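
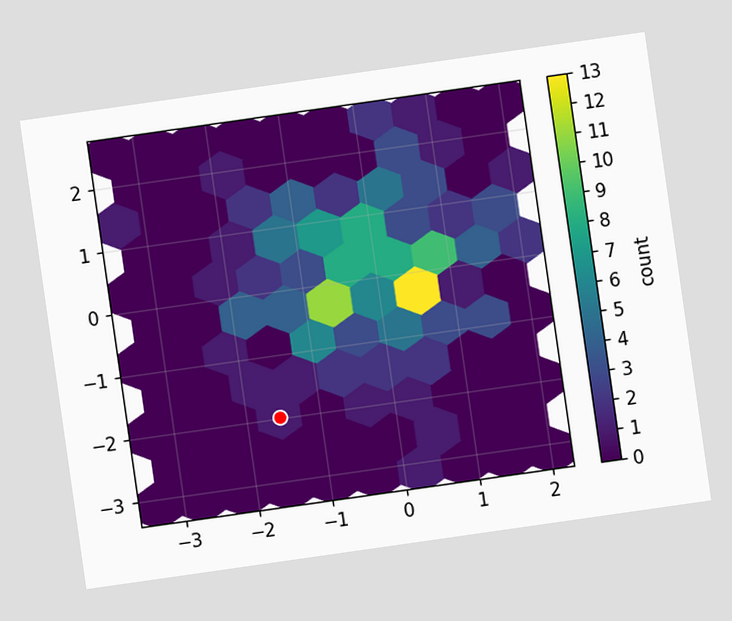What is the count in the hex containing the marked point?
The chart is tilted about 8° counter-clockwise. The marked hex reads 1 on the colorbar.

1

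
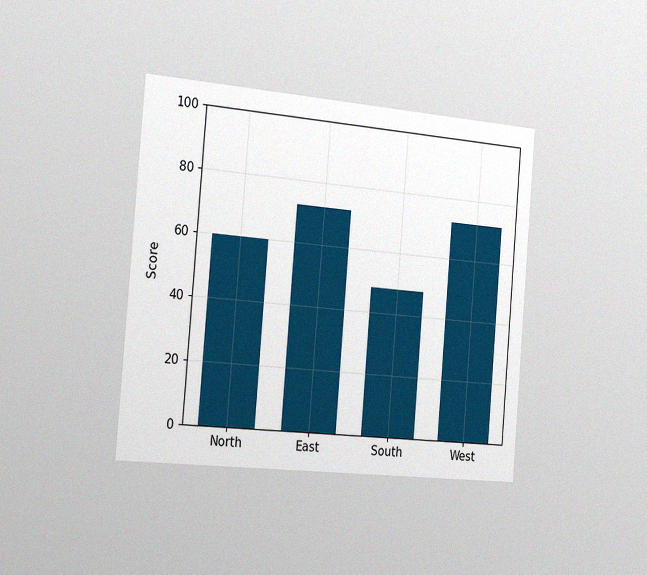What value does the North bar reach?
60

The chart is tilted about 5° clockwise and viewed slightly from the left, with some photo noise. Reading along the chart's y-axis, the North bar reaches 60.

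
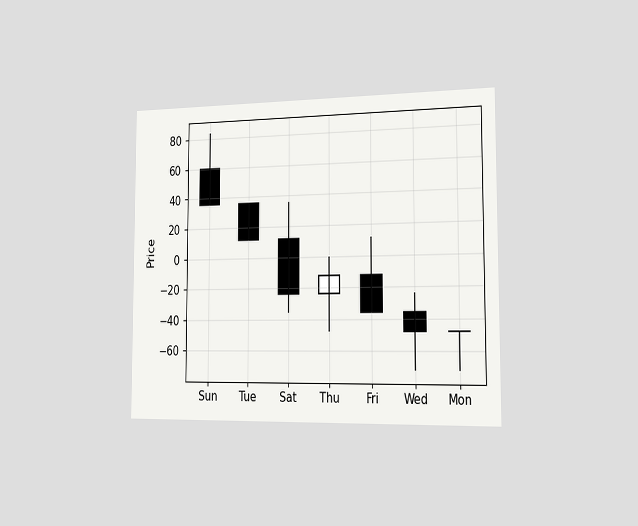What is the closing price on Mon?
The chart is viewed slightly from the right. The Mon candle closes at -48.

-48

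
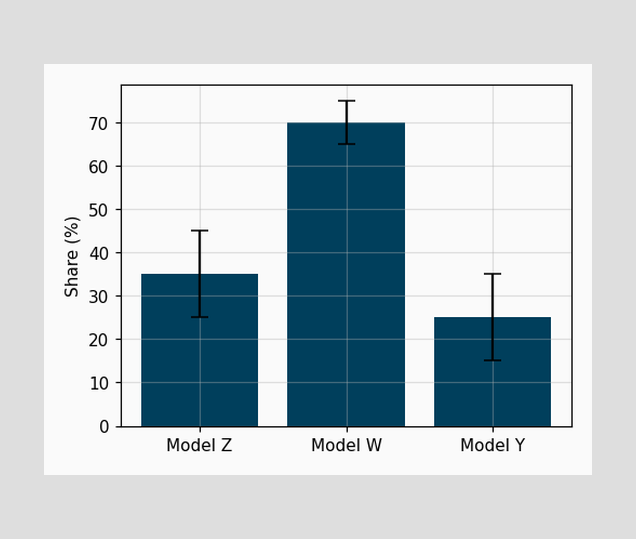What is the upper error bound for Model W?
The Model W bar's upper whisker reaches 75%.

75%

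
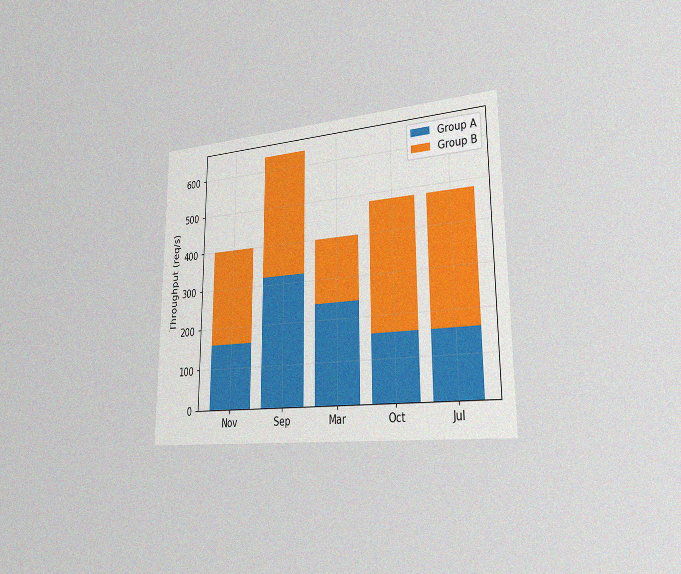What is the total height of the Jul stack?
480req/s

The chart is viewed slightly from the right, with some photo noise. The Jul stack's top reaches 480req/s on the y-axis.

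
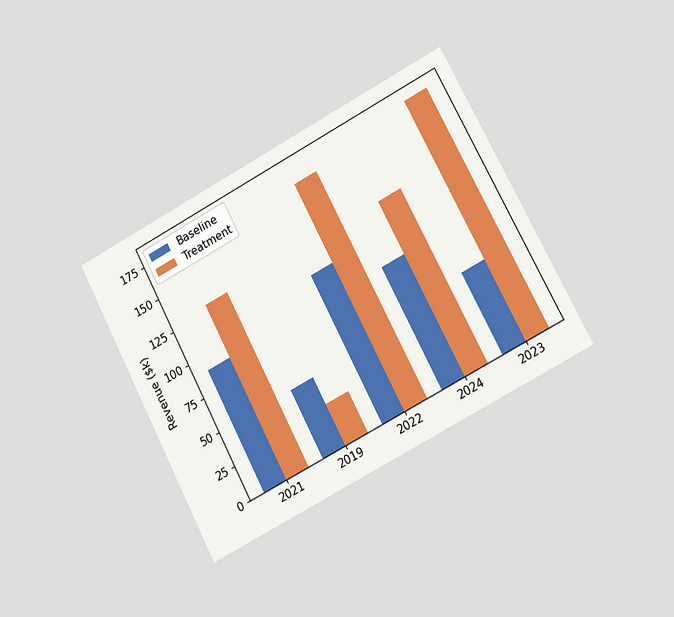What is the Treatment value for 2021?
$130k

The chart is tilted about 28° counter-clockwise and viewed slightly from the right. The Treatment bar at 2021 reaches $130k on the y-axis.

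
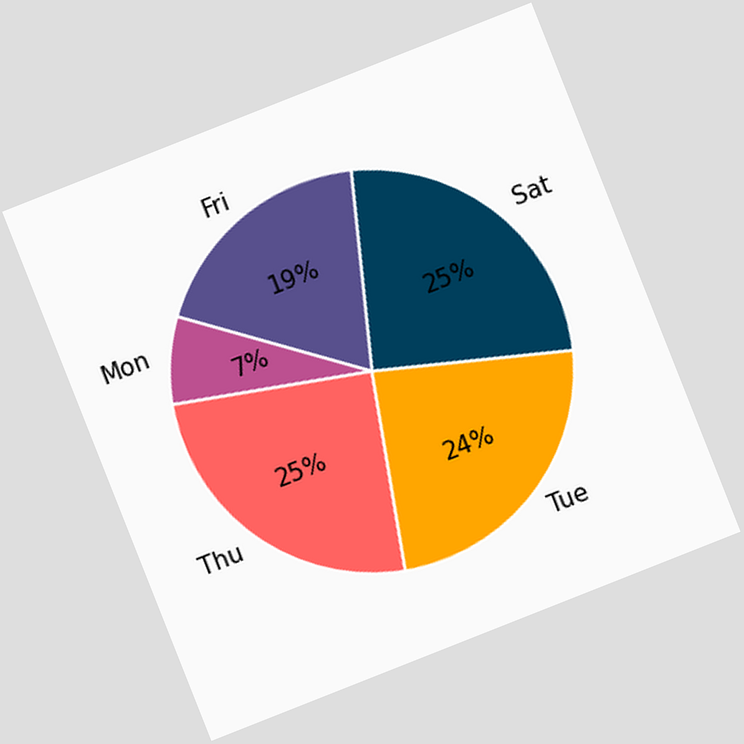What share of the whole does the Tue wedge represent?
The chart is tilted about 22° counter-clockwise. The Tue slice takes up 24% of the pie.

24%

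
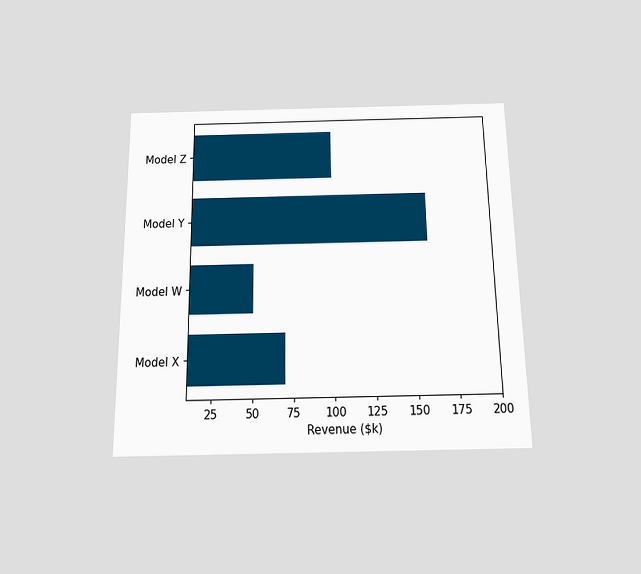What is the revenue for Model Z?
The chart is viewed slightly from below. Reading along the chart's x-axis, the Model Z bar reaches $100k.

$100k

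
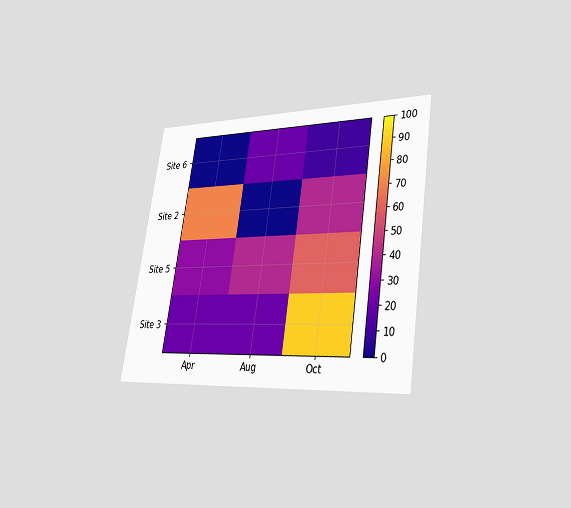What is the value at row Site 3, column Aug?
20

The chart is tilted about 9° clockwise and viewed slightly from the right. Matching cell (Site 3, Aug) against the colorbar gives 20.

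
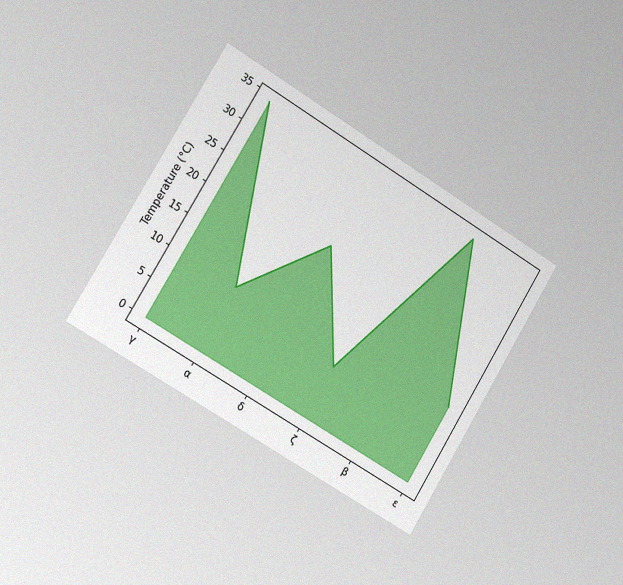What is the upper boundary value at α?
The chart is tilted about 31° clockwise and viewed slightly from the left, with some photo noise. At α the upper boundary is at 10°C.

10°C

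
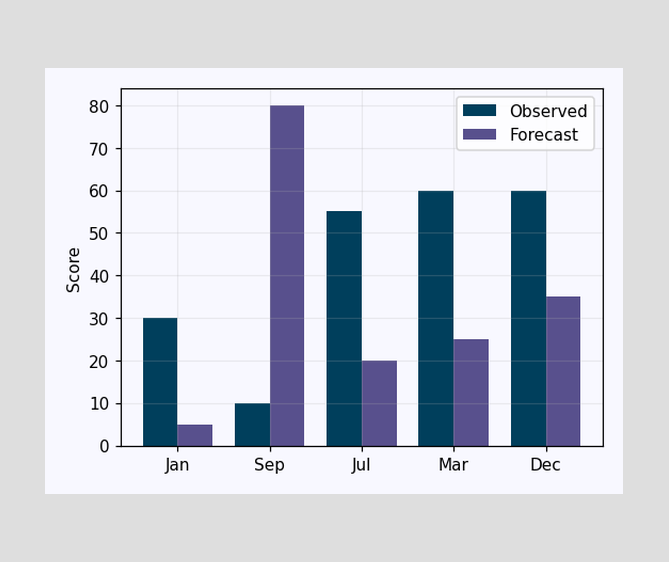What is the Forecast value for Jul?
The Forecast bar at Jul reaches 20 on the y-axis.

20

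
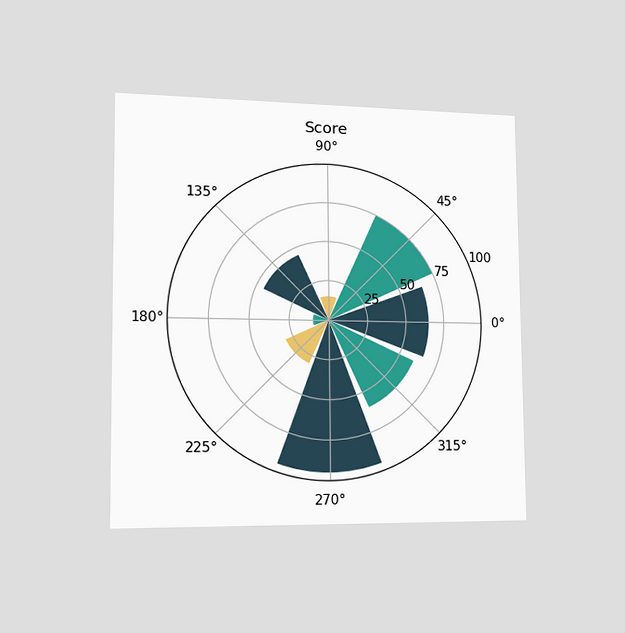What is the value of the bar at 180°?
The chart is viewed slightly from the left. The bar at 180° reaches 10 on the radial axis.

10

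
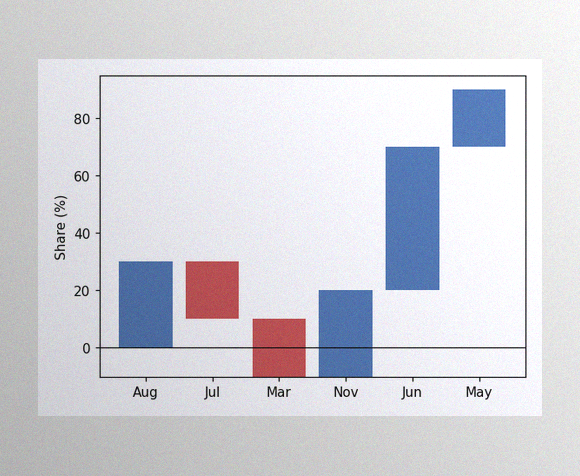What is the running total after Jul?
10%

The image has some photo noise and uneven lighting. After Jul the running total reaches 10%.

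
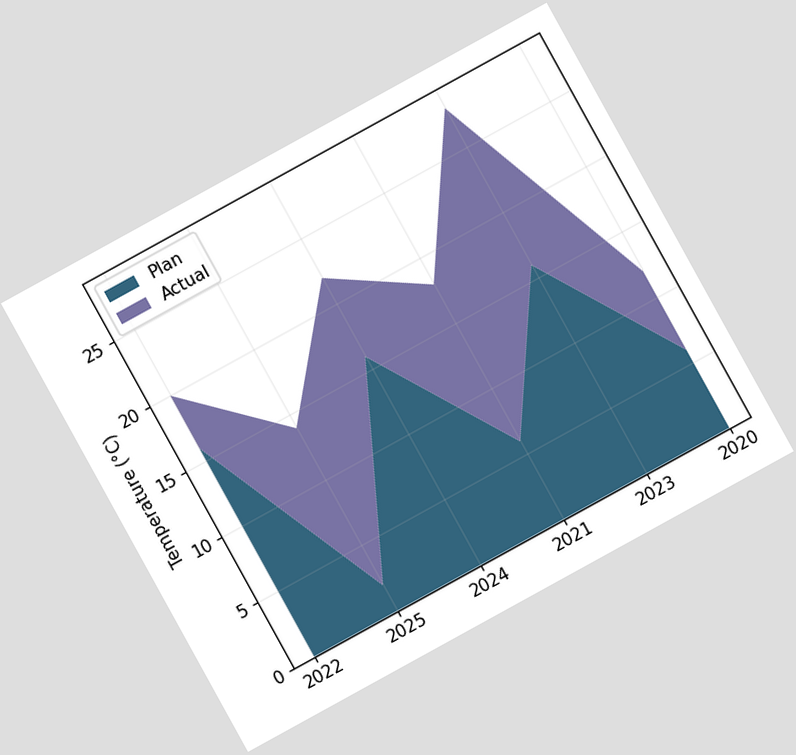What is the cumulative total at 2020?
The chart is tilted about 29° counter-clockwise. The stacked total at 2020 reaches 12°C.

12°C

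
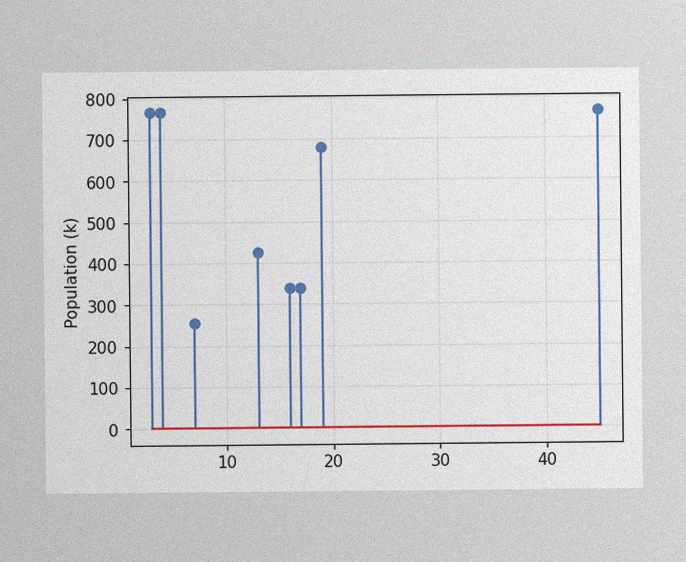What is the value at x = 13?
425k

The image has some photo noise and uneven lighting. The stem at x=13 reaches 425k.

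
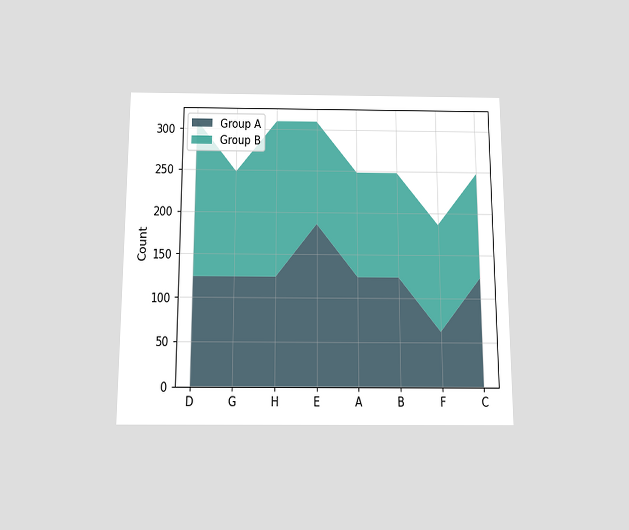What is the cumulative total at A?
248

The chart is viewed slightly from below. The stacked total at A reaches 248.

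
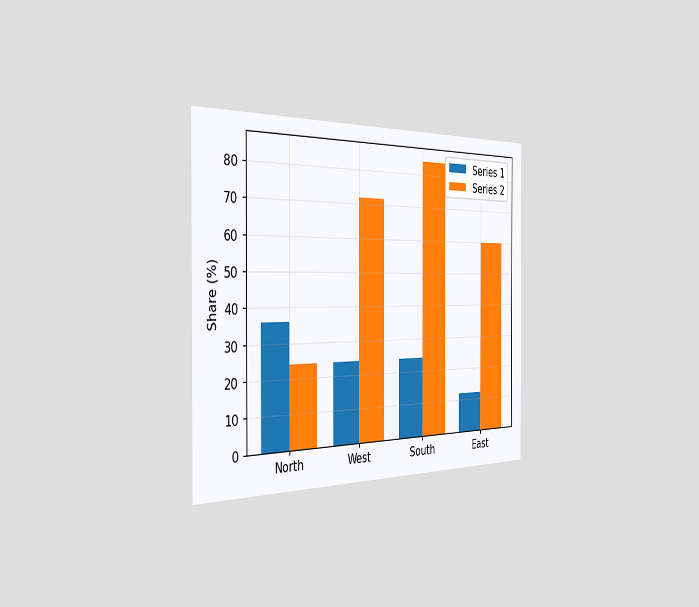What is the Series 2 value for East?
60%

The chart is viewed slightly from the left. The Series 2 bar at East reaches 60% on the y-axis.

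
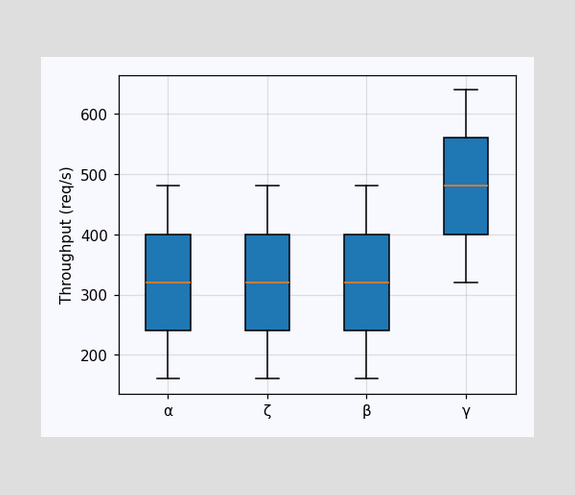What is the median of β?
The median line in the β box sits at 320req/s.

320req/s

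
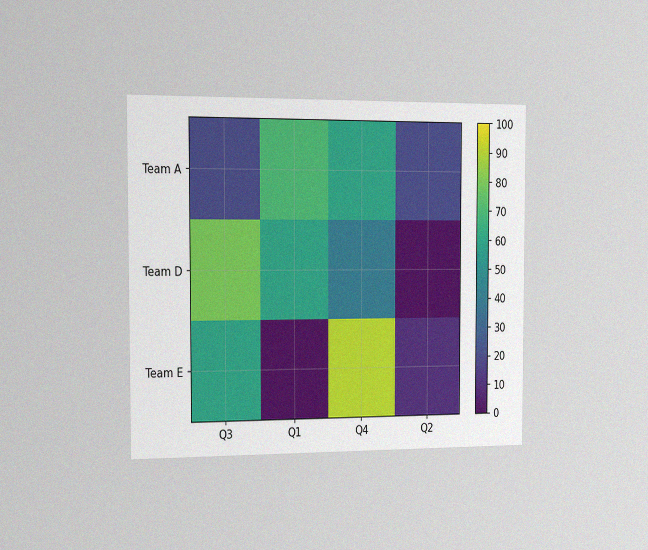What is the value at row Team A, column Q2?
The chart is viewed slightly from the left, with some photo noise. Matching cell (Team A, Q2) against the colorbar gives 20.

20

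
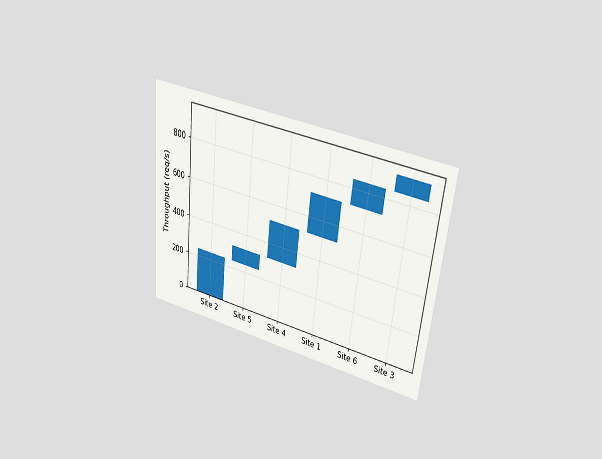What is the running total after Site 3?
920req/s

The chart is tilted about 6° clockwise and viewed at a slight angle. After Site 3 the running total reaches 920req/s.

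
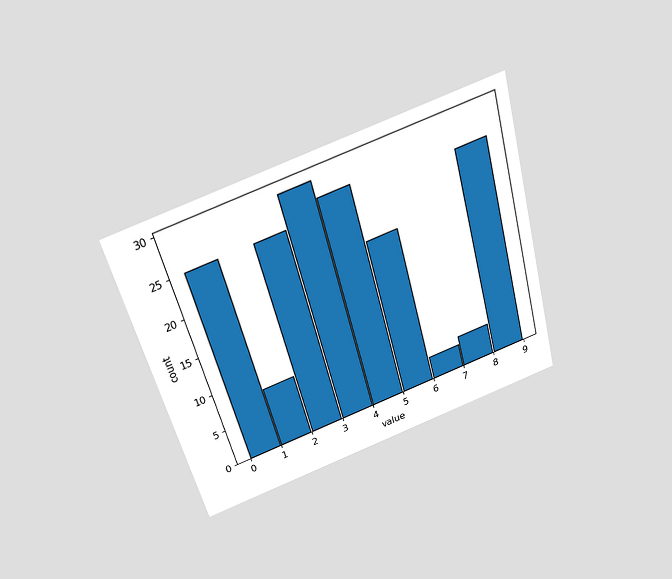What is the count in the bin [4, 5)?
The chart is tilted about 15° counter-clockwise and viewed slightly from above. The [4, 5) bin has height 27.

27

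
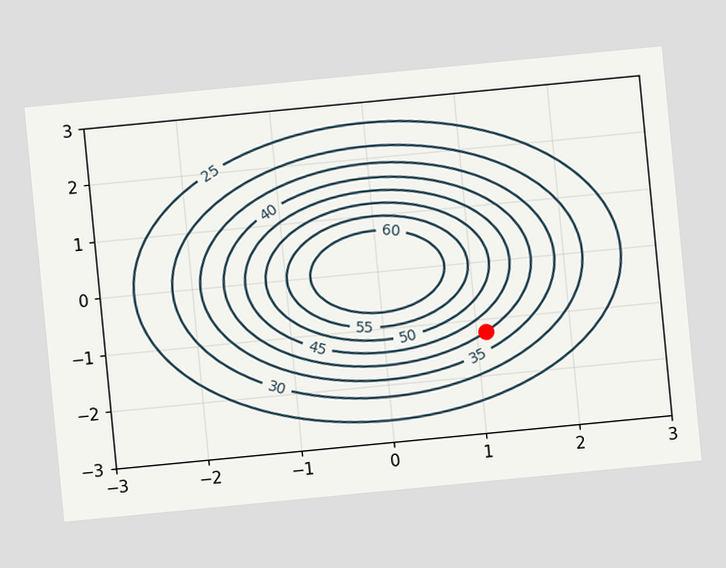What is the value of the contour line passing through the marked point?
The chart is tilted about 5° counter-clockwise. The marked point sits on the contour labelled 40.

40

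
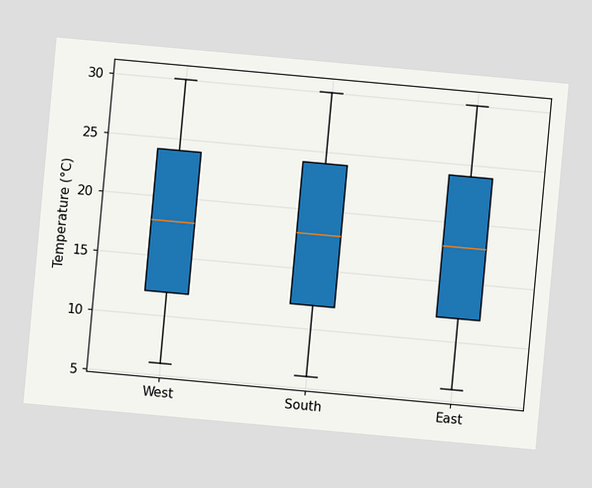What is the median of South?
The chart is tilted about 5° clockwise. The median line in the South box sits at 18°C.

18°C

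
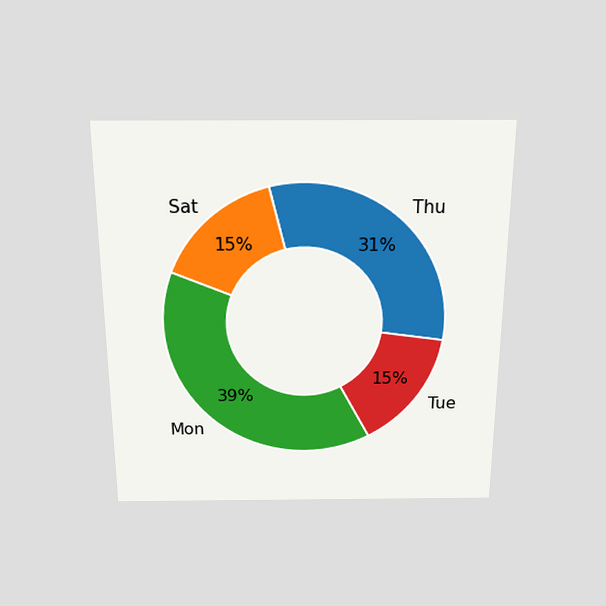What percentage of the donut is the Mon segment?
The chart is viewed slightly from above. The Mon segment takes up 39% of the ring.

39%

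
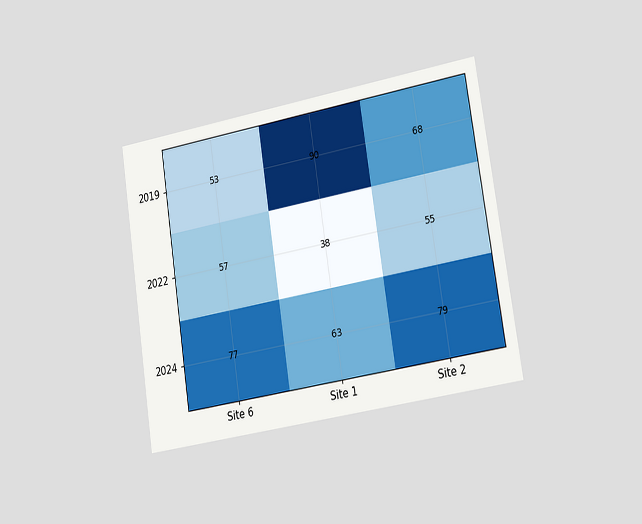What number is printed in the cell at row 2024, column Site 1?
The chart is tilted about 9° counter-clockwise and viewed slightly from the right. The (2024, Site 1) cell reads 63.

63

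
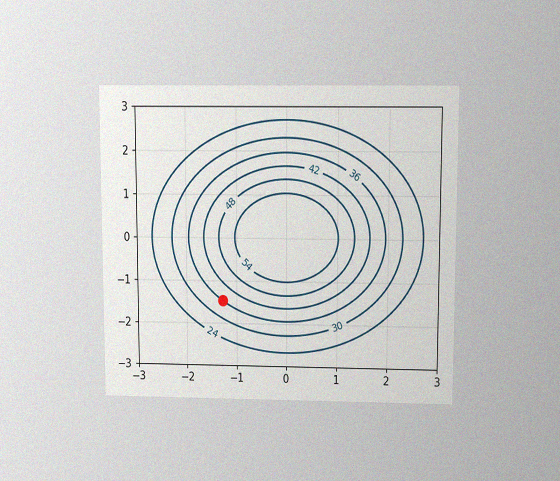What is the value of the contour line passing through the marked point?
36

The chart is viewed slightly from above, with some photo noise. The marked point sits on the contour labelled 36.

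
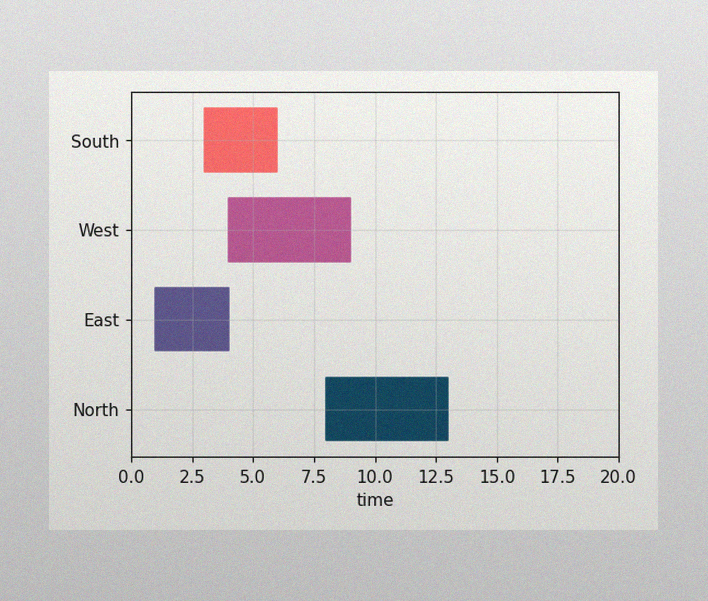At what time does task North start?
The image has some photo noise and uneven lighting. The North bar begins at t=8.

8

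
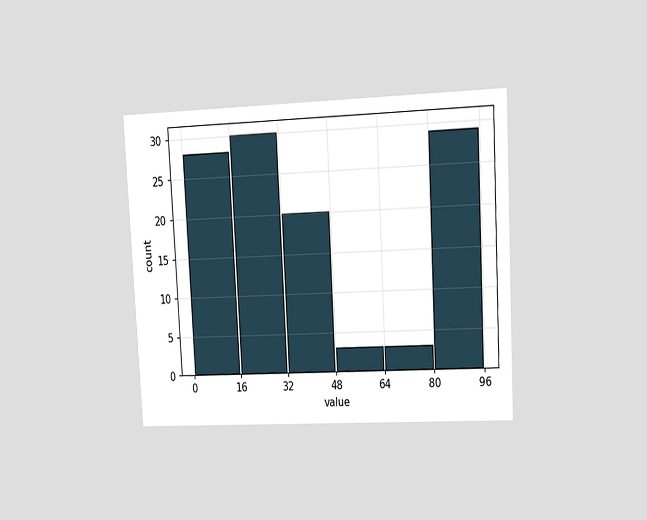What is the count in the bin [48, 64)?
The chart is tilted about 3° counter-clockwise and viewed at a slight angle. The [48, 64) bin has height 3.

3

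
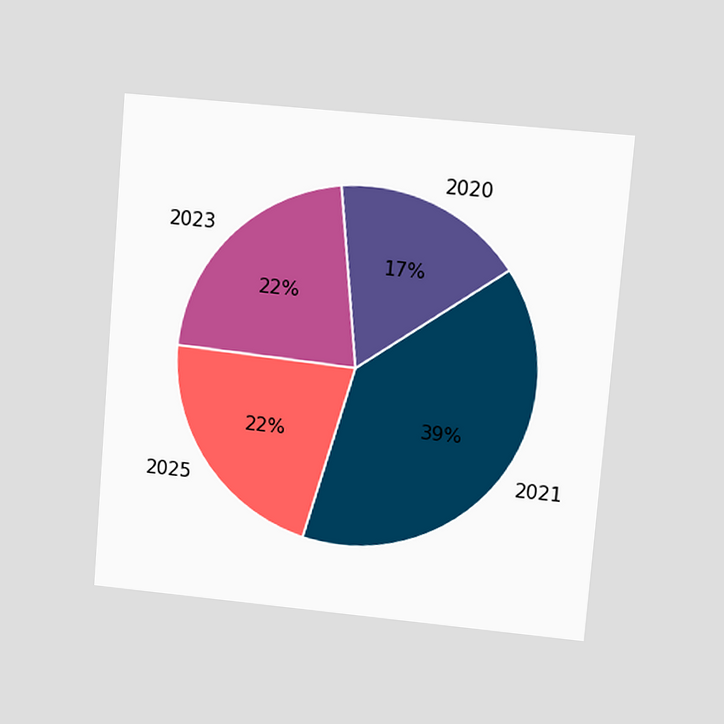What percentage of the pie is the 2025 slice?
22%

The chart is tilted about 5° clockwise and viewed at a slight angle. The 2025 slice takes up 22% of the pie.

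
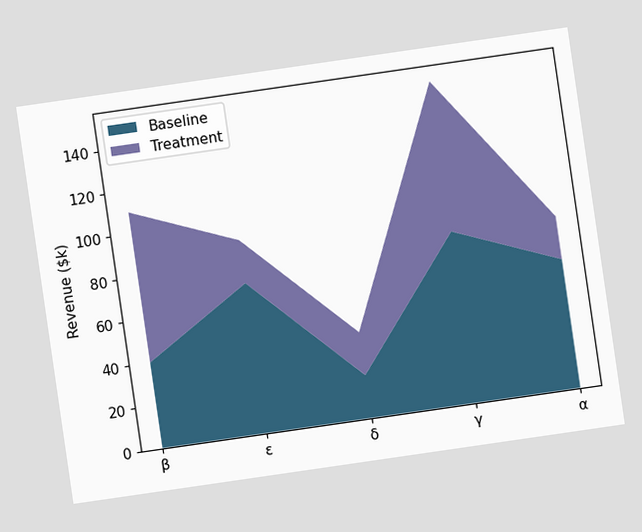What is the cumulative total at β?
$110k

The chart is tilted about 8° counter-clockwise. The stacked total at β reaches $110k.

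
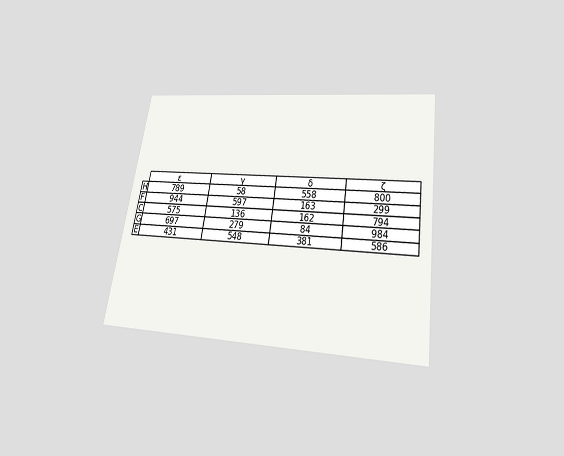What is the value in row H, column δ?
558

The chart is tilted about 9° clockwise and viewed slightly from below. The (H, δ) cell reads 558.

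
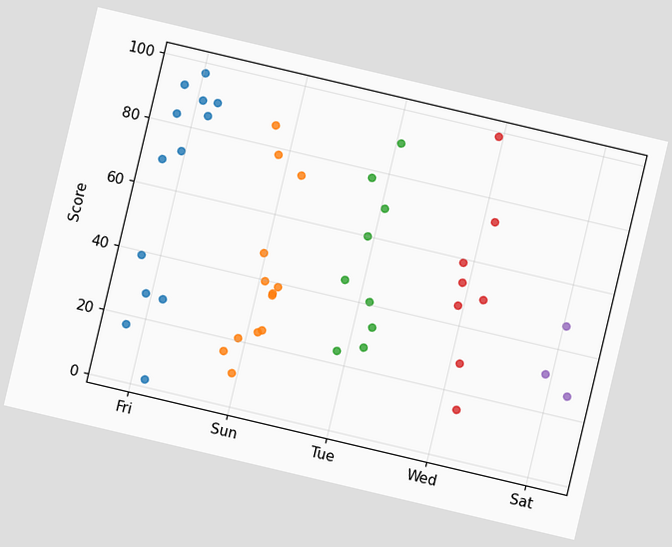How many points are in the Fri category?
13

The chart is tilted about 13° clockwise. Counting the markers in the Fri column gives 13.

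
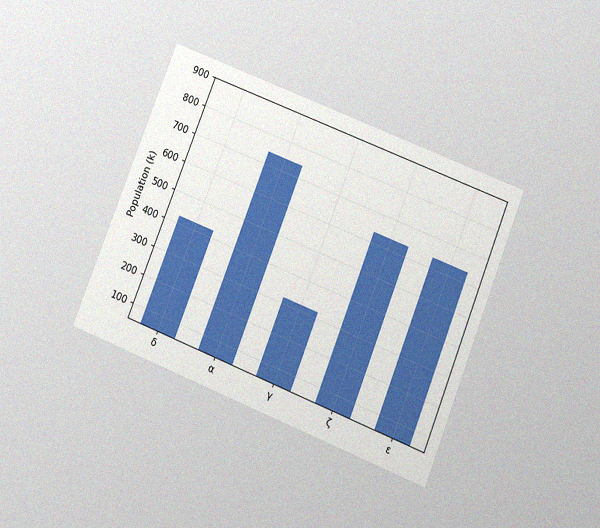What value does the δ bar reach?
The chart is tilted about 22° clockwise and viewed slightly from below, with some photo noise. Reading along the chart's y-axis, the δ bar reaches 424k.

424k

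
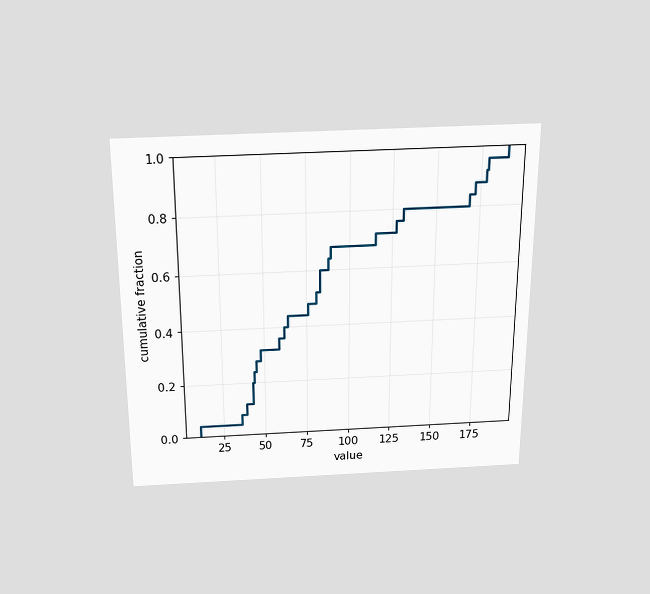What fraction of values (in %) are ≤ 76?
48%

The chart is viewed slightly from above. At x=76 the ECDF step is at 48%.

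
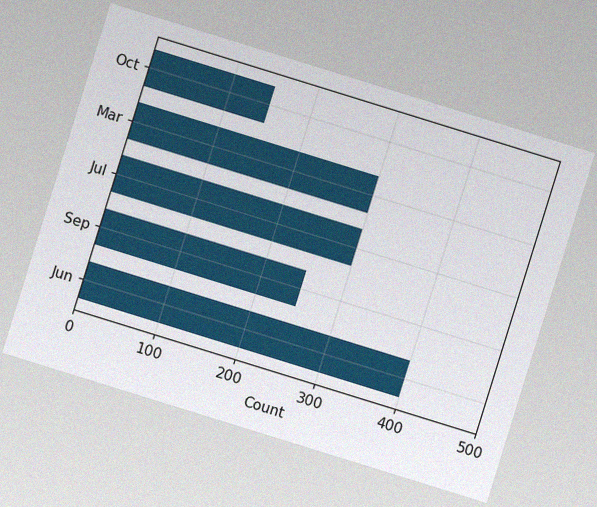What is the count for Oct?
150

The chart is tilted about 17° clockwise, with some photo noise. Reading along the chart's x-axis, the Oct bar reaches 150.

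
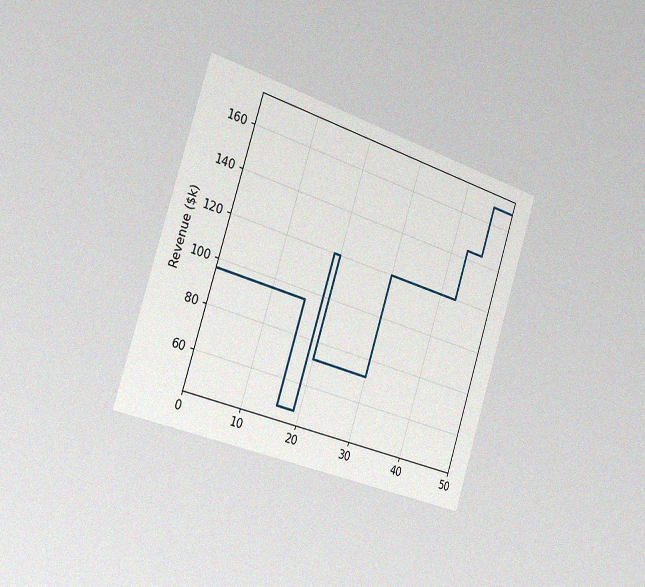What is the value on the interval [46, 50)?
The chart is tilted about 18° clockwise and viewed slightly from the left, with some photo noise. On [46, 50) the step sits at $168k.

$168k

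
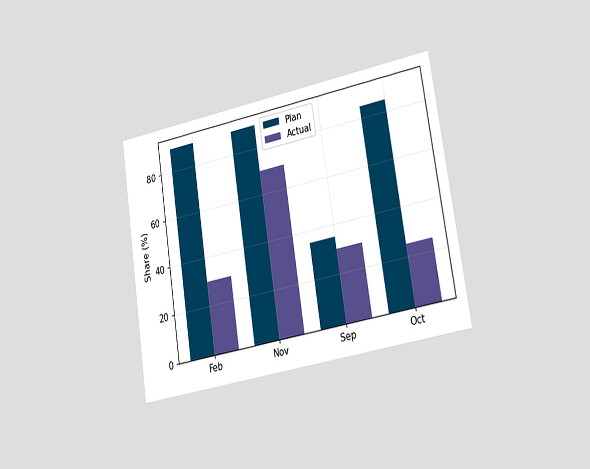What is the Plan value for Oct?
The chart is tilted about 9° counter-clockwise and viewed slightly from the right. The Plan bar at Oct reaches 85% on the y-axis.

85%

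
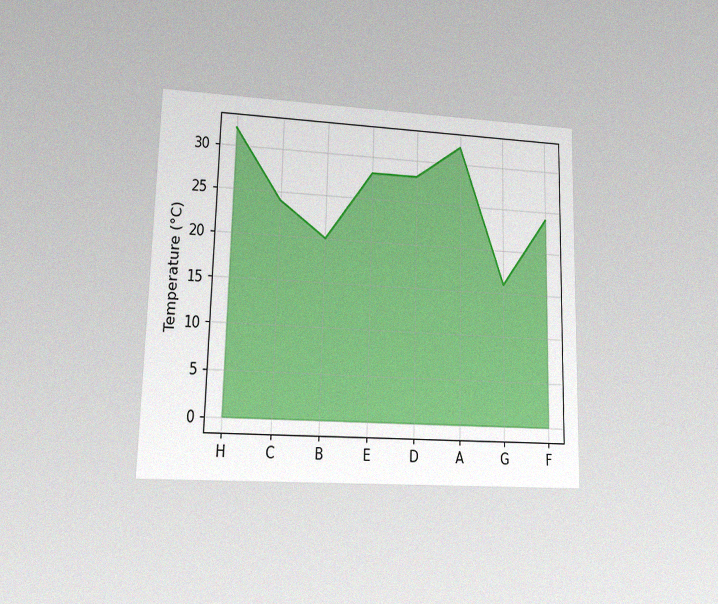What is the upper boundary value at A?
32°C

The chart is viewed at a slight angle, with some photo noise. At A the upper boundary is at 32°C.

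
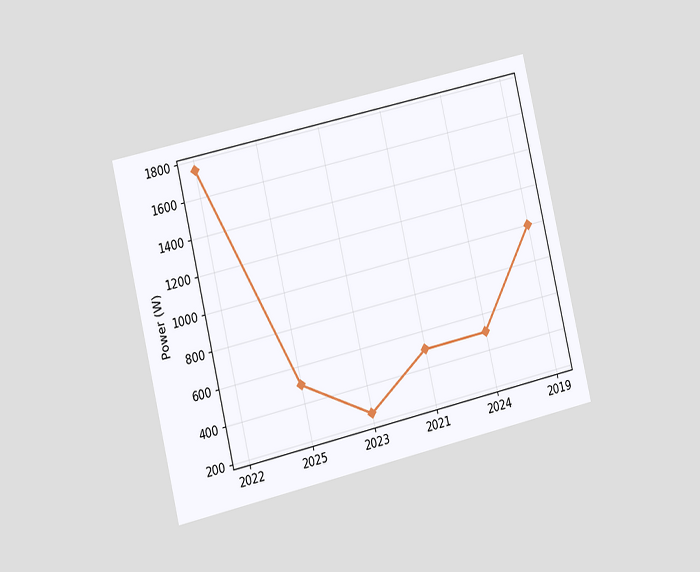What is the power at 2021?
The chart is tilted about 13° counter-clockwise and viewed slightly from the left. At 2021, the line is at 500W.

500W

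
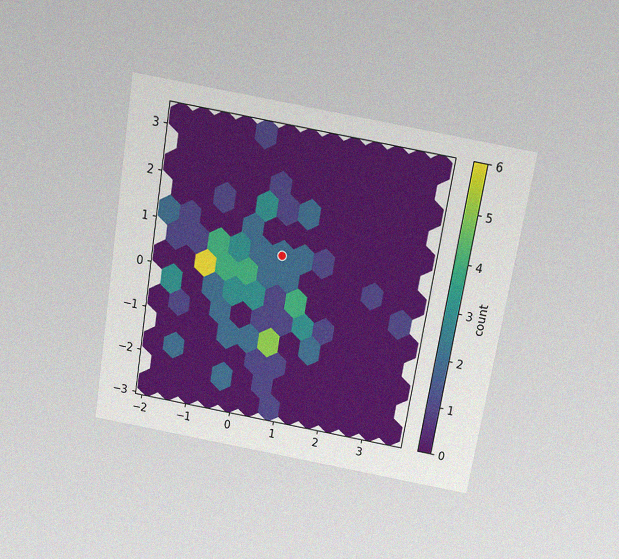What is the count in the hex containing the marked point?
2

The chart is tilted about 9° clockwise and viewed slightly from above, with some photo noise. The marked hex reads 2 on the colorbar.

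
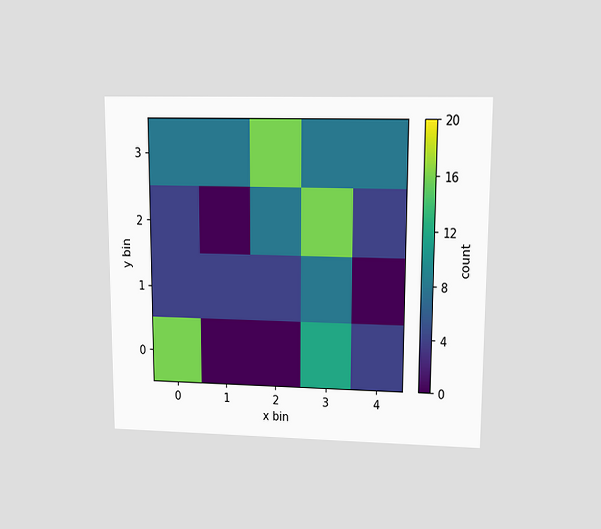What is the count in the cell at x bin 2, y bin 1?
The chart is viewed at a slight angle. Matching the cell (2, 1) against the colorbar gives 4.

4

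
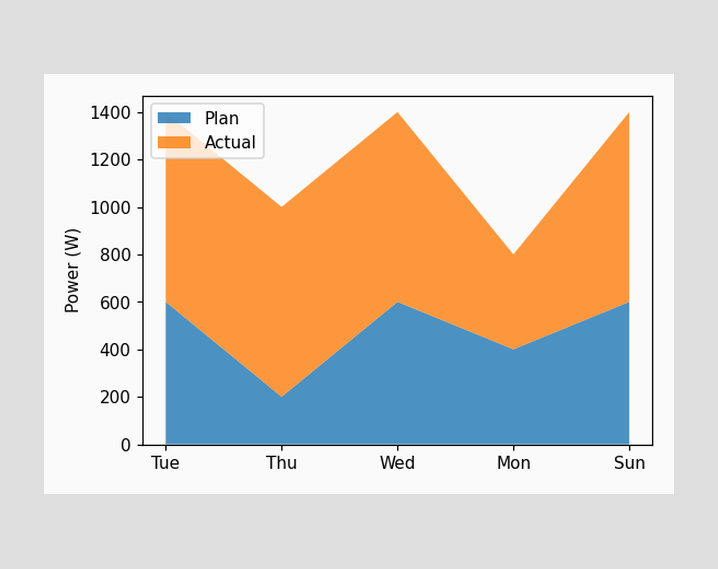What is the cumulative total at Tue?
1400W

The stacked total at Tue reaches 1400W.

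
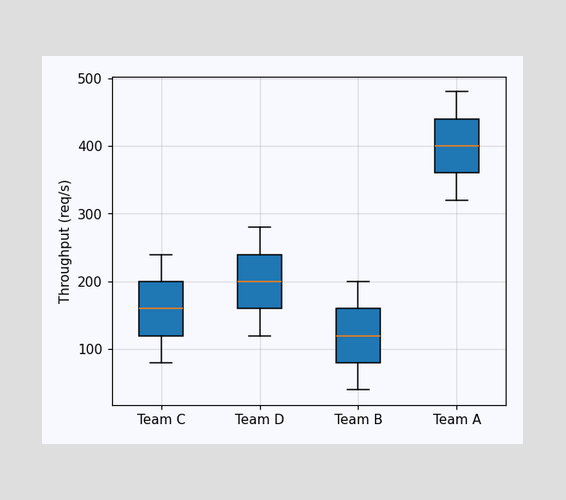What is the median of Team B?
The median line in the Team B box sits at 120req/s.

120req/s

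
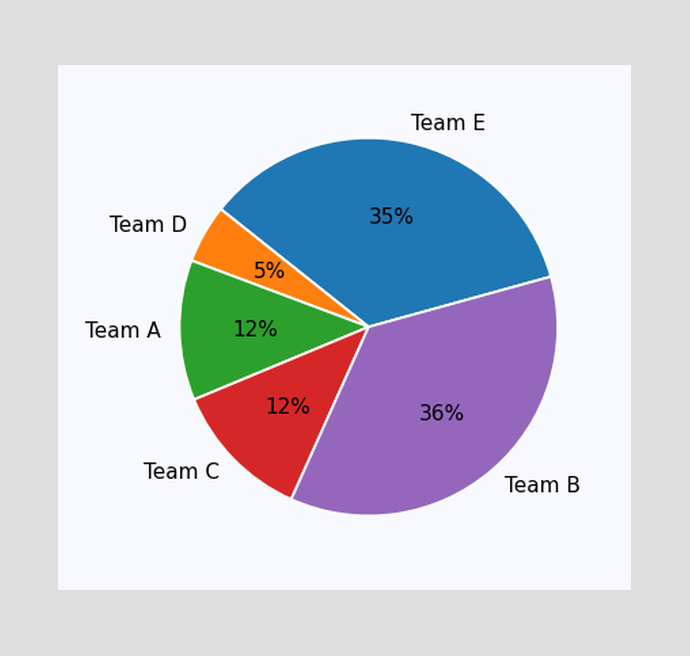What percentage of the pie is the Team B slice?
36%

The Team B slice takes up 36% of the pie.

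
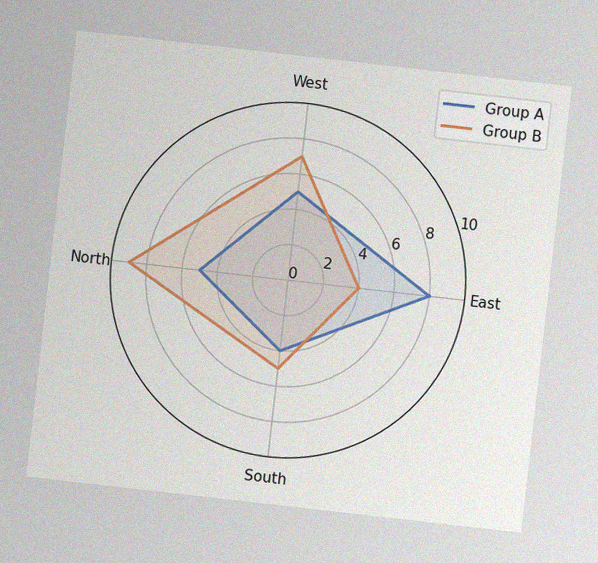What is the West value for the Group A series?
The chart is tilted about 6° clockwise, with some photo noise. On the West axis, Group A reaches 5.

5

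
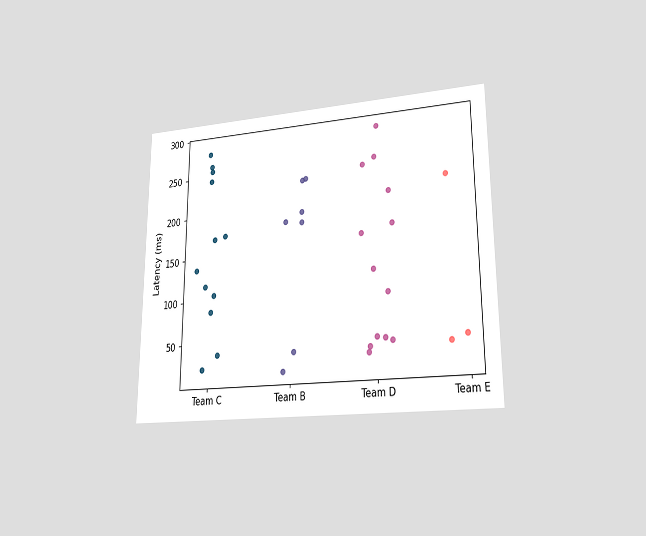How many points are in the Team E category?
3

The chart is viewed at a slight angle. Counting the markers in the Team E column gives 3.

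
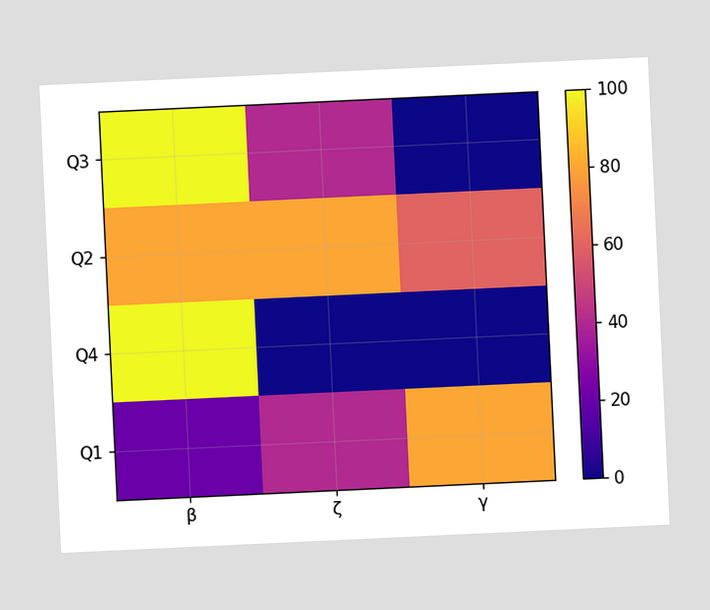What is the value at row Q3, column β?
The chart is tilted about 3° counter-clockwise. Matching cell (Q3, β) against the colorbar gives 100.

100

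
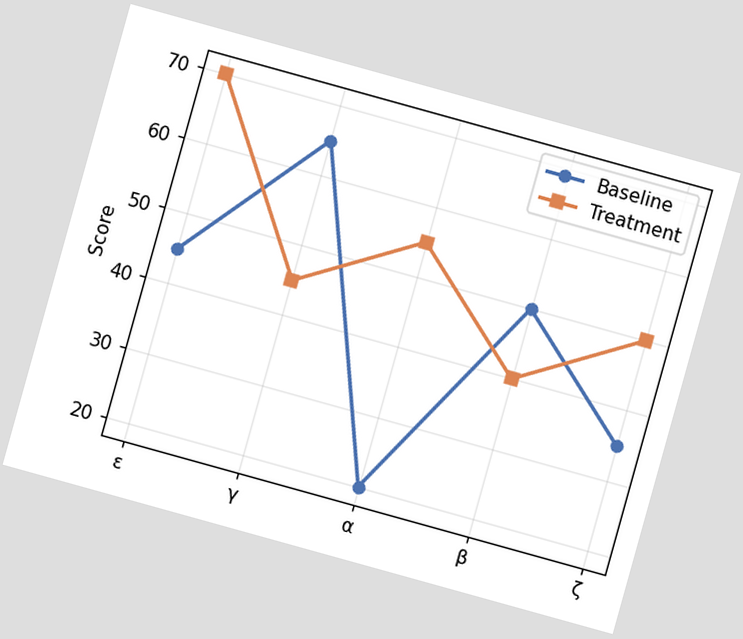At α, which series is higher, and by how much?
The chart is tilted about 16° clockwise. At α, Treatment sits above the other line by 35.

Treatment, by 35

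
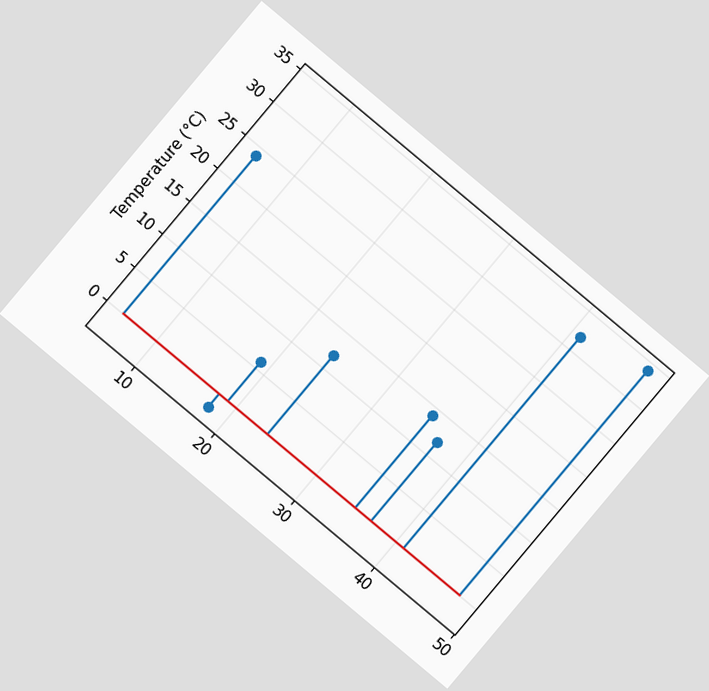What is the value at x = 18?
-2°C

The chart is tilted about 40° clockwise. The stem at x=18 reaches -2°C.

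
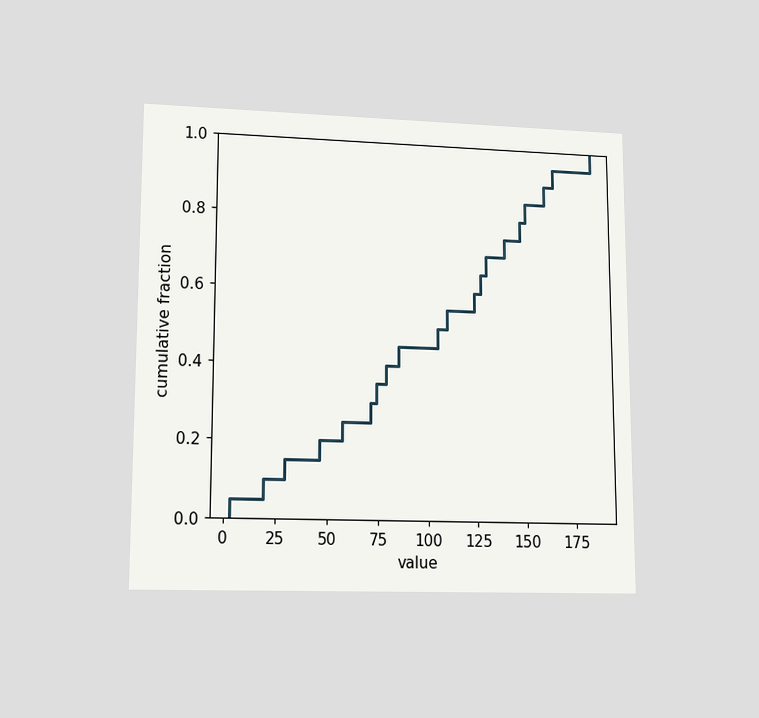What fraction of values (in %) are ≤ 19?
The chart is viewed at a slight angle. At x=19 the ECDF step is at 10%.

10%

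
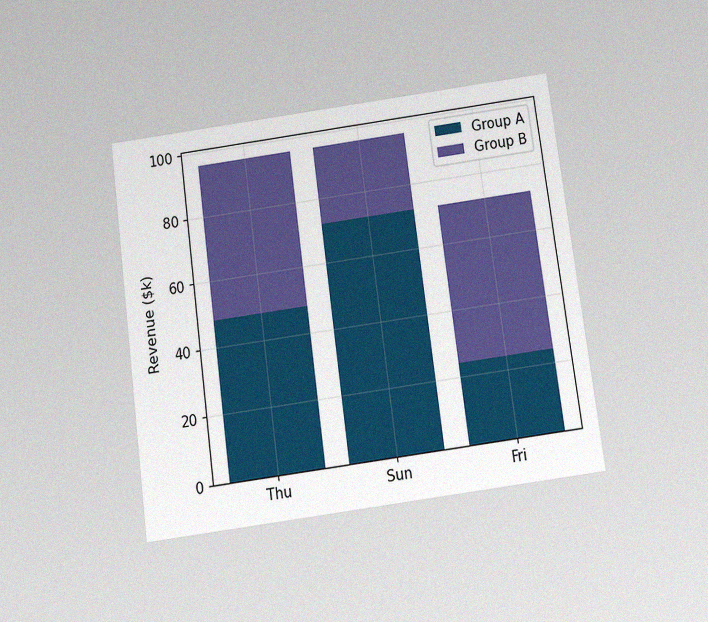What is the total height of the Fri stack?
$72k

The chart is tilted about 8° counter-clockwise and viewed slightly from below, with some photo noise. The Fri stack's top reaches $72k on the y-axis.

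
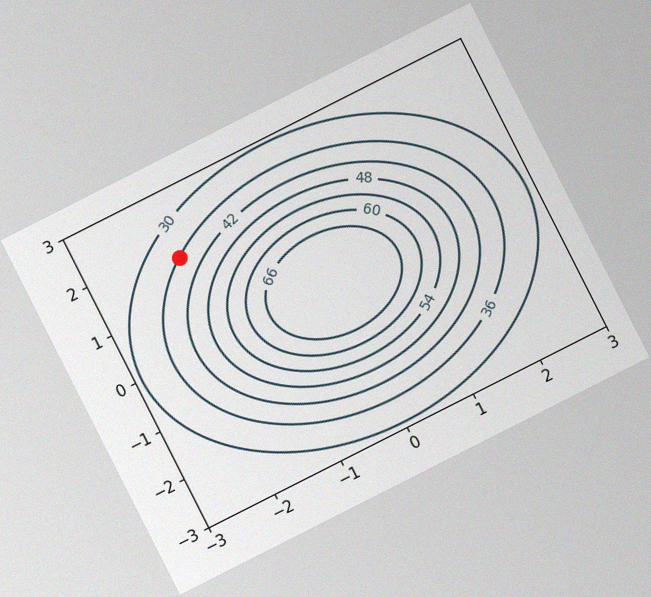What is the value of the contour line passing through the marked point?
36

The chart is tilted about 27° counter-clockwise, with some photo noise. The marked point sits on the contour labelled 36.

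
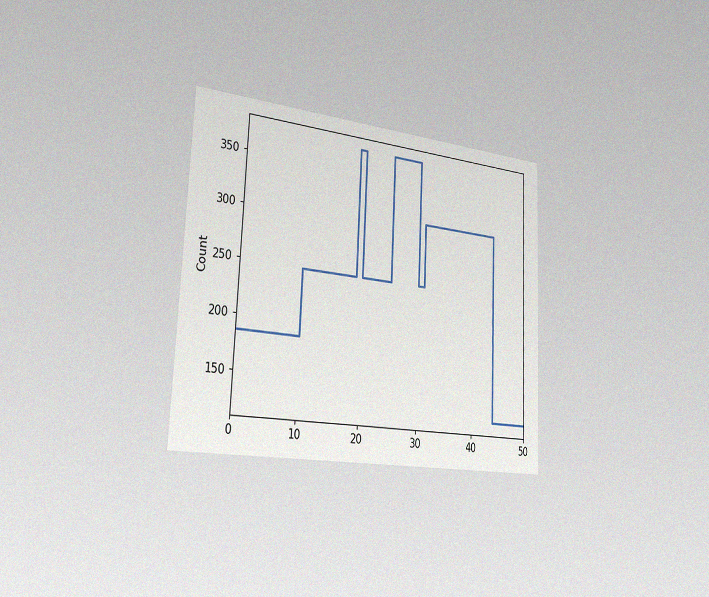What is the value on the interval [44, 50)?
The chart is tilted about 3° clockwise and viewed slightly from the left, with some photo noise. On [44, 50) the step sits at 124.

124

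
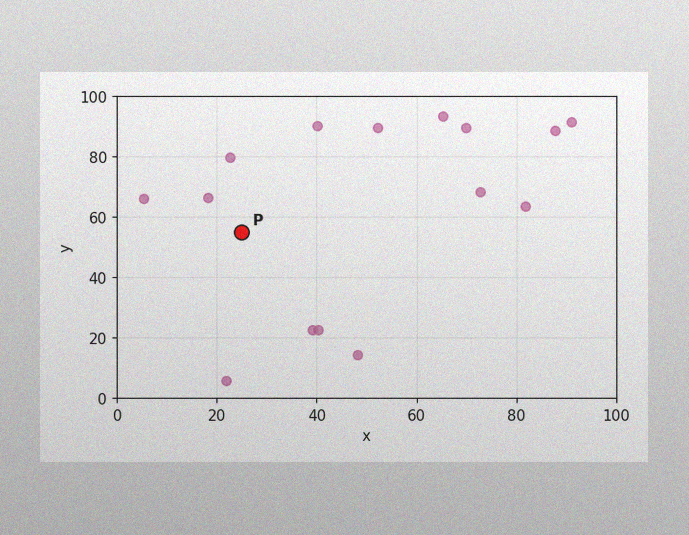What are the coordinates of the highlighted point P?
(25, 55)

The image has some photo noise and uneven lighting. Following the gridlines from P to each axis, P sits at (25, 55).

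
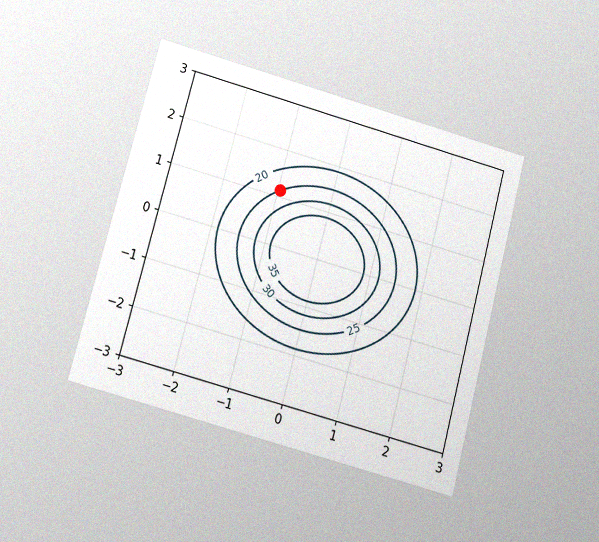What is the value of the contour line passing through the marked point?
The chart is tilted about 15° clockwise and viewed slightly from below, with some photo noise. The marked point sits on the contour labelled 25.

25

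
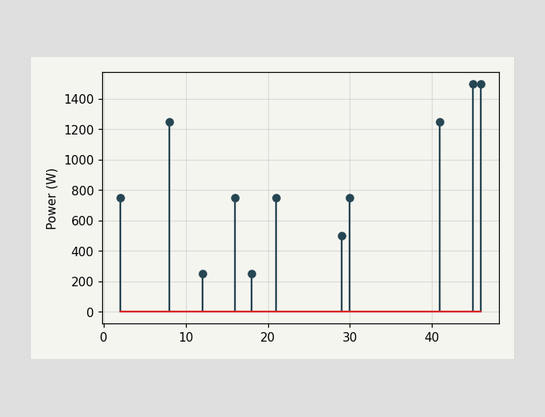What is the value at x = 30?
The stem at x=30 reaches 750W.

750W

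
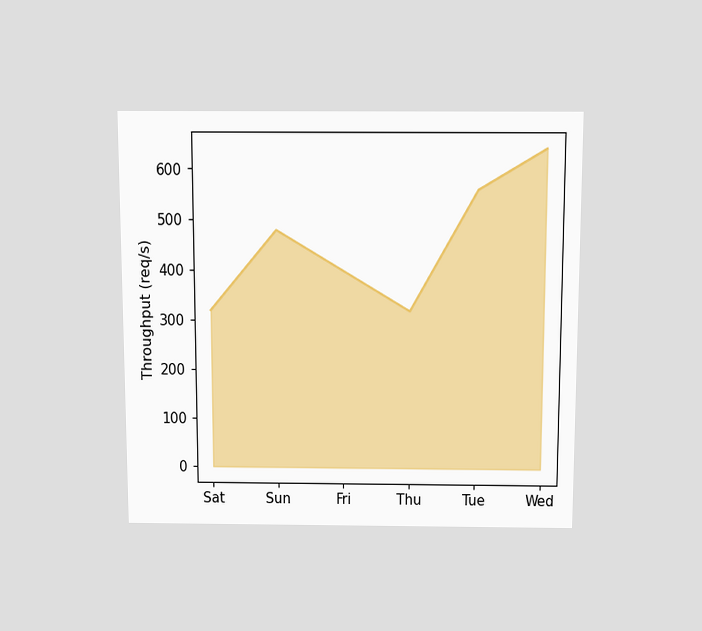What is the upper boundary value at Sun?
The chart is viewed slightly from above. At Sun the upper boundary is at 480req/s.

480req/s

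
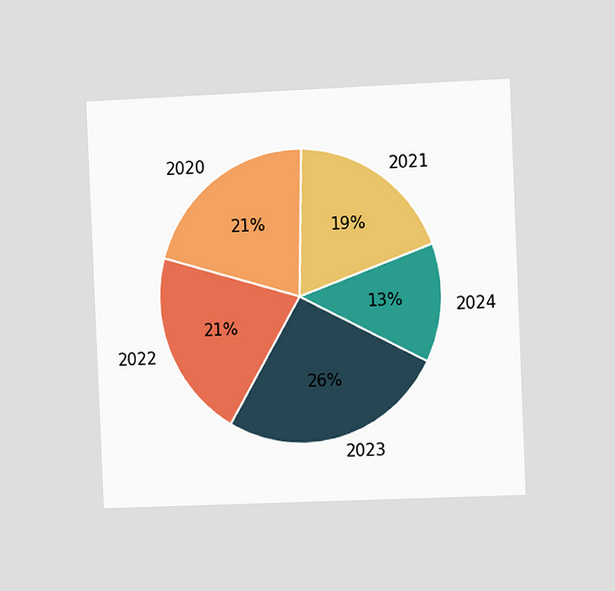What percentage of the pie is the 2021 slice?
The chart is tilted about 2° counter-clockwise and viewed slightly from the right. The 2021 slice takes up 19% of the pie.

19%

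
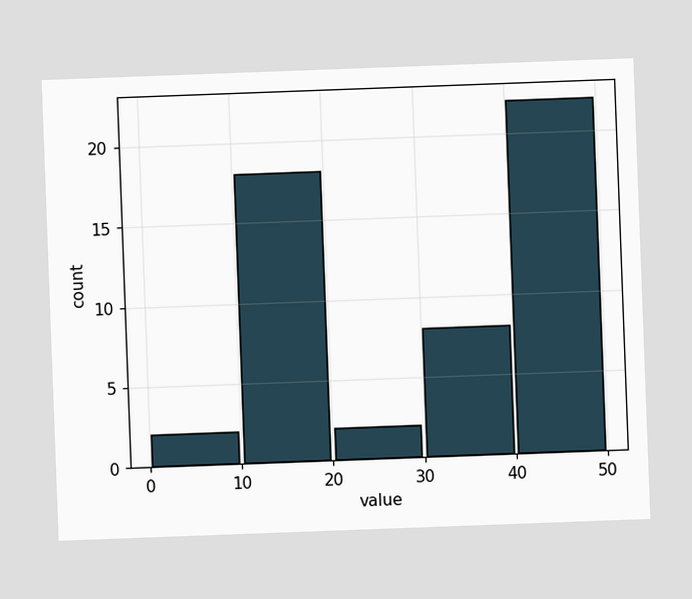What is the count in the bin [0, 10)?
The chart is tilted about 2° counter-clockwise. The [0, 10) bin has height 2.

2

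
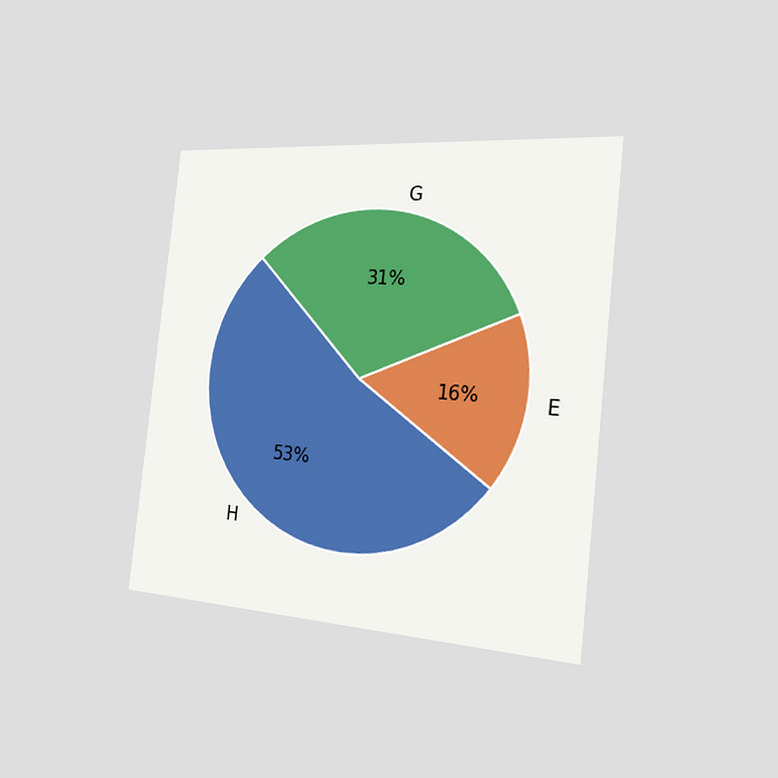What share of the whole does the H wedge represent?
The chart is tilted about 6° clockwise and viewed slightly from the right. The H slice takes up 53% of the pie.

53%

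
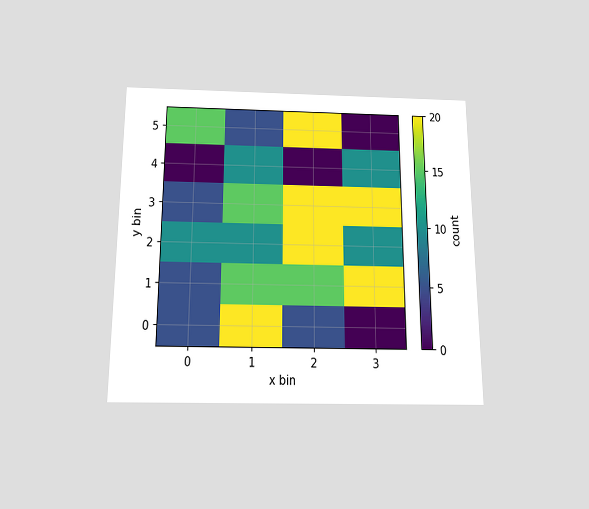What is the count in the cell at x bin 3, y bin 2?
10

The chart is viewed slightly from below. Matching the cell (3, 2) against the colorbar gives 10.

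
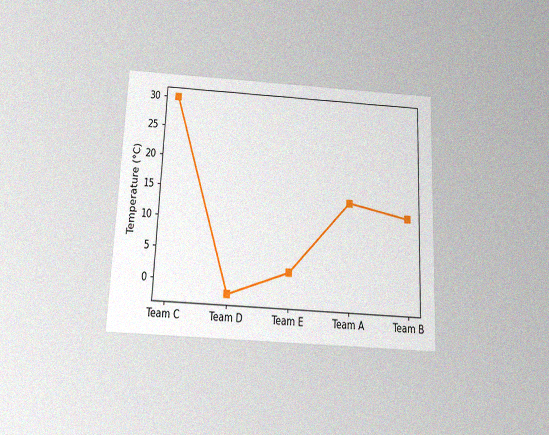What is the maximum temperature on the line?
30°C

The chart is tilted about 2° clockwise and viewed slightly from below, with some photo noise. The highest point is at Team C, and reading across to the y-axis gives 30°C.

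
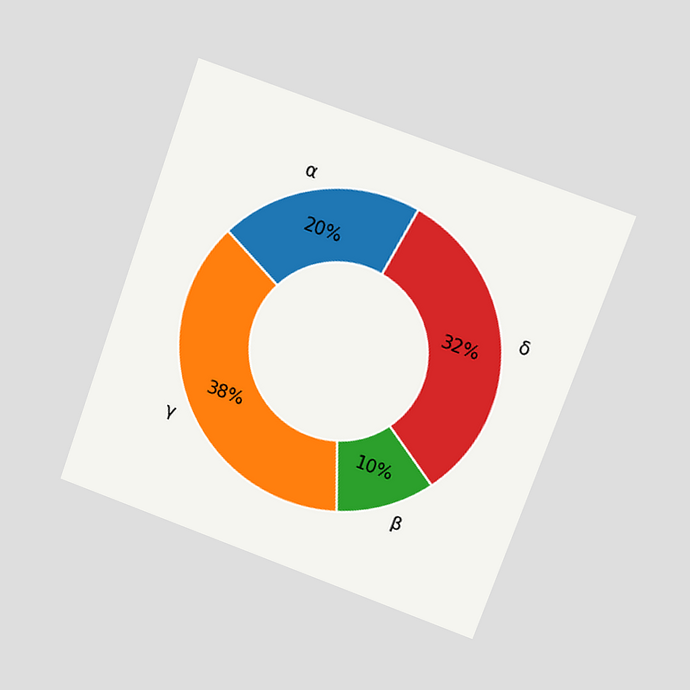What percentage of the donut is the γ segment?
The chart is tilted about 20° clockwise and viewed at a slight angle. The γ segment takes up 38% of the ring.

38%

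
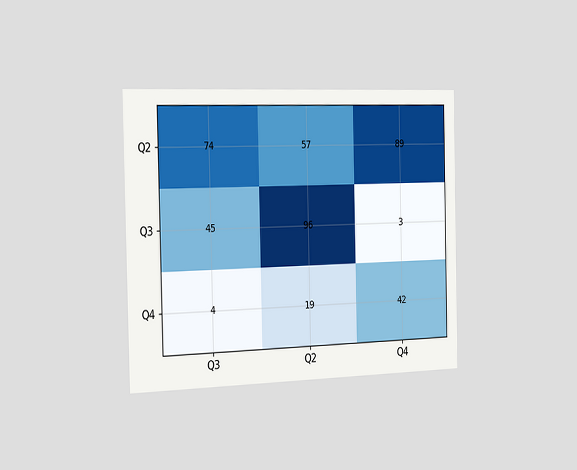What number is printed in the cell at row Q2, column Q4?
The chart is viewed slightly from the left. The (Q2, Q4) cell reads 89.

89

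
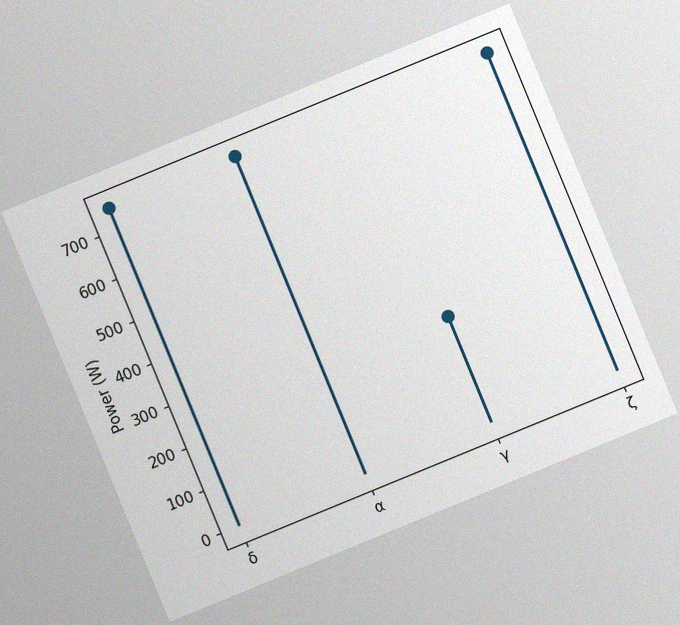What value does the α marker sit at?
750W

The chart is tilted about 22° counter-clockwise, with some photo noise. The α marker sits at 750W.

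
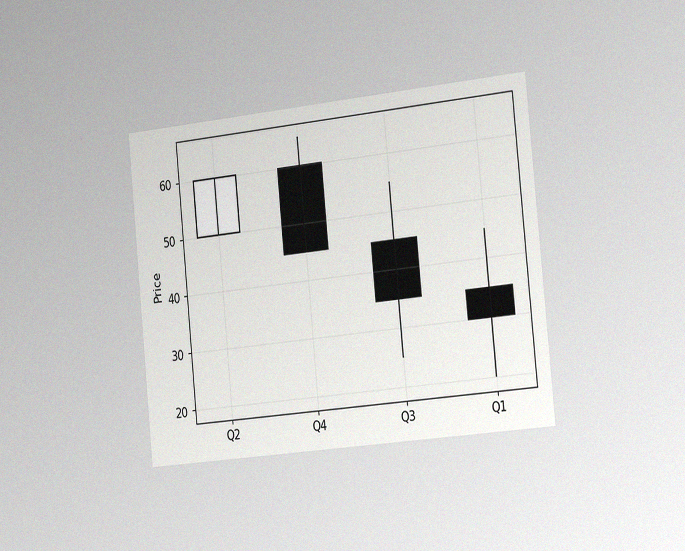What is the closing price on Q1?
The chart is tilted about 6° counter-clockwise and viewed slightly from the right, with some photo noise. The Q1 candle closes at 30.

30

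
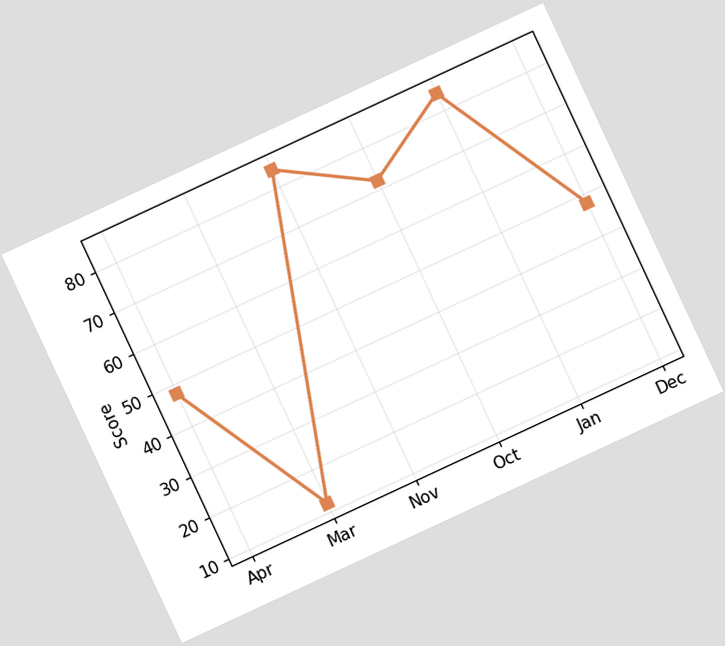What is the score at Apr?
48

The chart is tilted about 25° counter-clockwise. At Apr, the line is at 48.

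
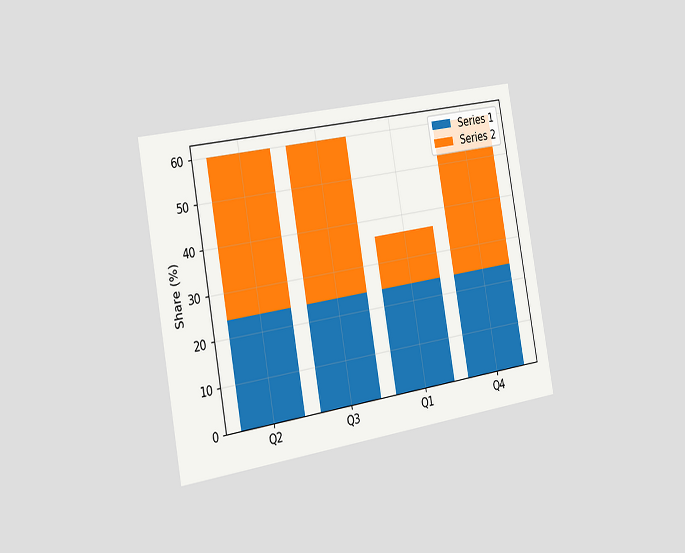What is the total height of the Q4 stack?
The chart is tilted about 10° counter-clockwise and viewed slightly from the left. The Q4 stack's top reaches 60% on the y-axis.

60%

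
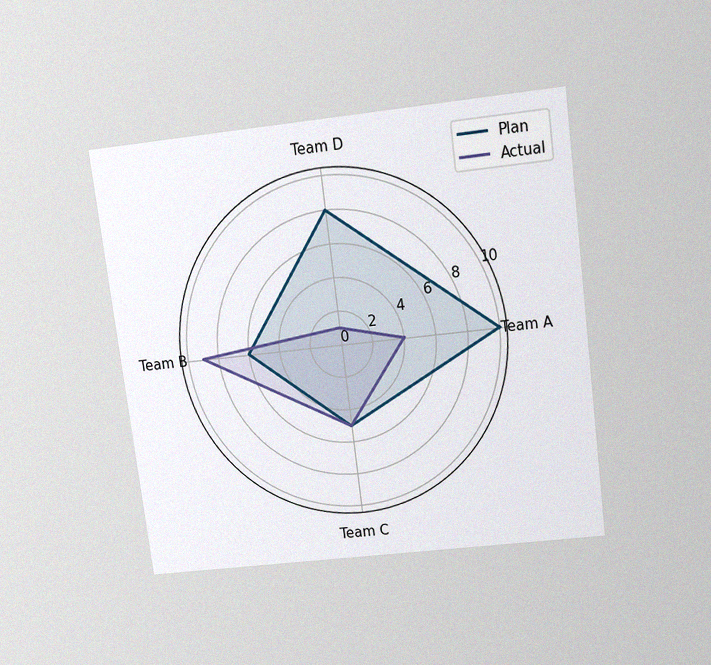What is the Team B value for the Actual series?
9

The chart is tilted about 7° counter-clockwise and viewed slightly from above, with some photo noise. On the Team B axis, Actual reaches 9.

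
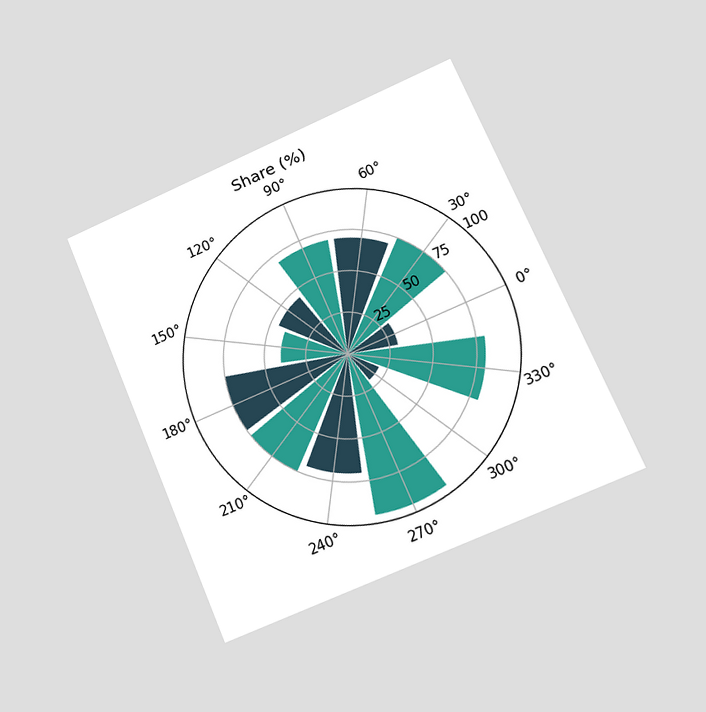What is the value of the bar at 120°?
The chart is tilted about 23° counter-clockwise and viewed at a slight angle. The bar at 120° reaches 45% on the radial axis.

45%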